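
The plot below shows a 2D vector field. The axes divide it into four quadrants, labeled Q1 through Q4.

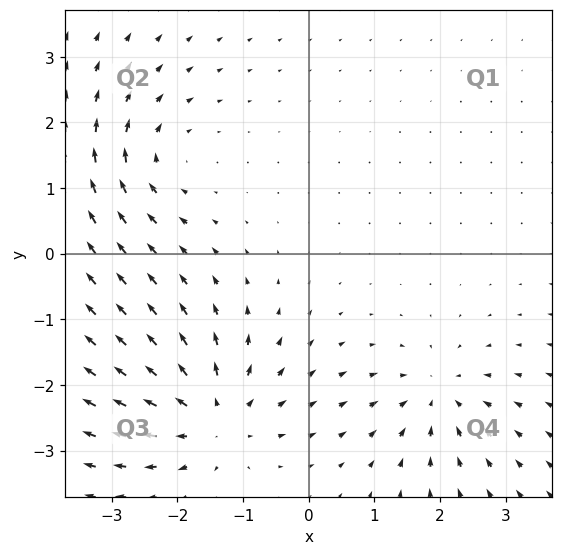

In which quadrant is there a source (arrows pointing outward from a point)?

Q3

The source sits at approximately (-1.4, -2.5), which lies in quadrant Q3. The divergence there is about +5, positive as expected for a source.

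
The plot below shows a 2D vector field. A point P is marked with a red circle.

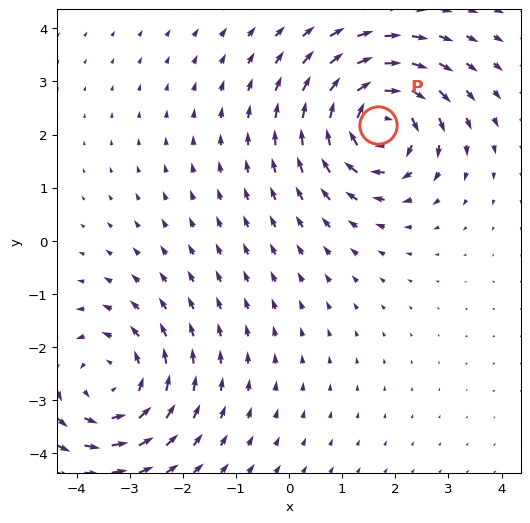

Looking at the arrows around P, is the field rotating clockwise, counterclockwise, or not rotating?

clockwise

Near P at (1.7, 2.2) the arrows circulate clockwise. The curl (z-component) there is about -6; negative curl means clockwise rotation.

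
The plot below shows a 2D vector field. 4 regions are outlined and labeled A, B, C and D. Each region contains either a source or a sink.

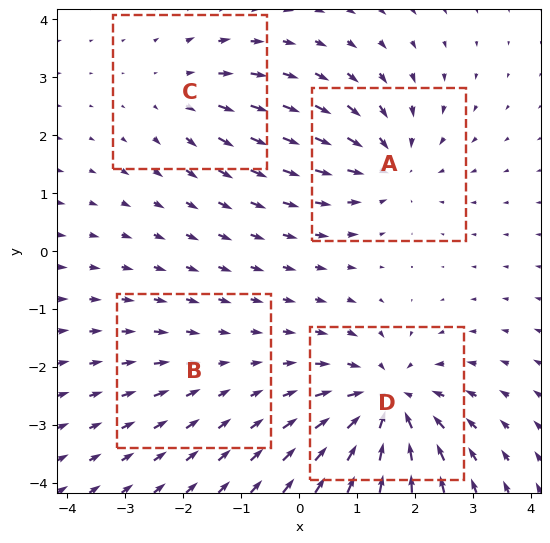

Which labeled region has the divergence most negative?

Divergence at each region's feature centre — A: about -5, B: about -2, C: about +3, D: about -7. Region D is most negative.

D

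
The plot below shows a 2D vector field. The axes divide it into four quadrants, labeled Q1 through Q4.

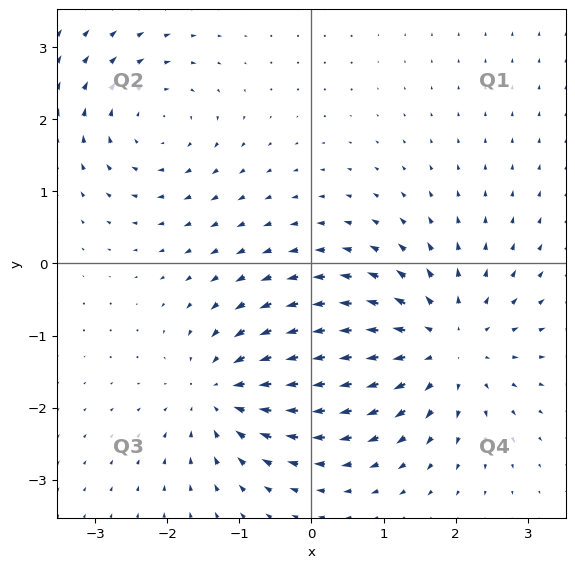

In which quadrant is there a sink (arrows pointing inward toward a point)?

The sink sits at approximately (-1.2, -1.8), which lies in quadrant Q3. The divergence there is about -4, negative as expected for a sink.

Q3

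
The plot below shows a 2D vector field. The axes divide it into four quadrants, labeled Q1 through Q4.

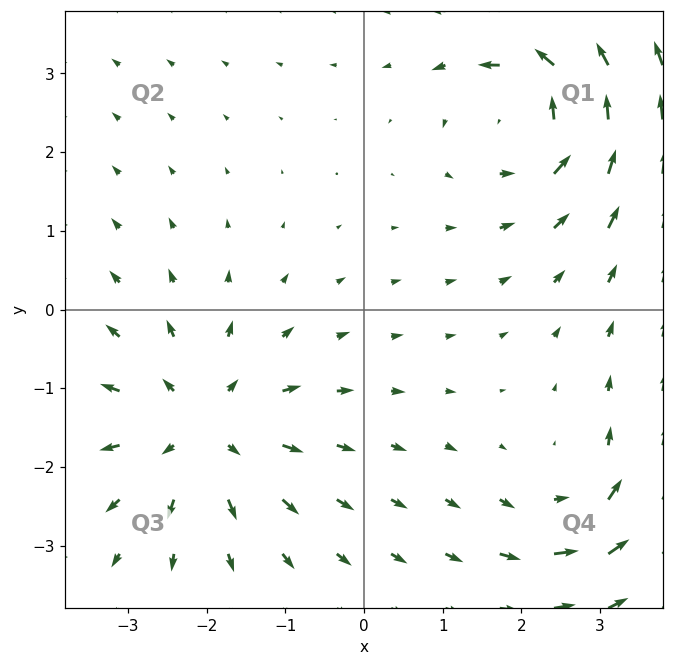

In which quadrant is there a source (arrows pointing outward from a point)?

The source sits at approximately (-2.1, -1.5), which lies in quadrant Q3. The divergence there is about +5, positive as expected for a source.

Q3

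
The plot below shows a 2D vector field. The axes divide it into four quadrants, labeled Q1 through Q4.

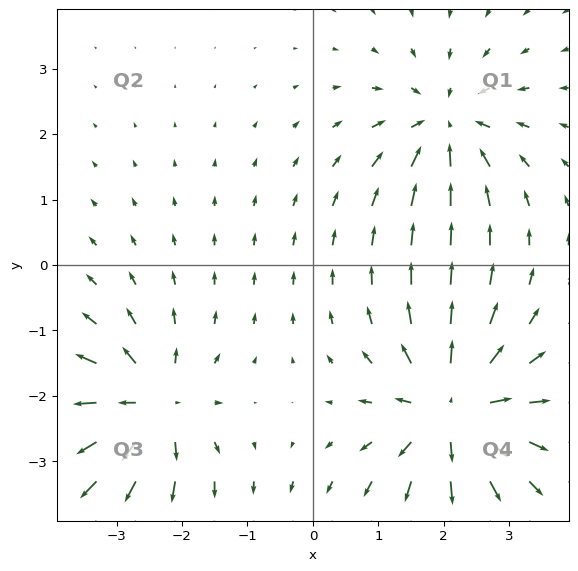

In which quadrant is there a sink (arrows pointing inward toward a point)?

Q1

The sink sits at approximately (2.0, 2.1), which lies in quadrant Q1. The divergence there is about -4, negative as expected for a sink.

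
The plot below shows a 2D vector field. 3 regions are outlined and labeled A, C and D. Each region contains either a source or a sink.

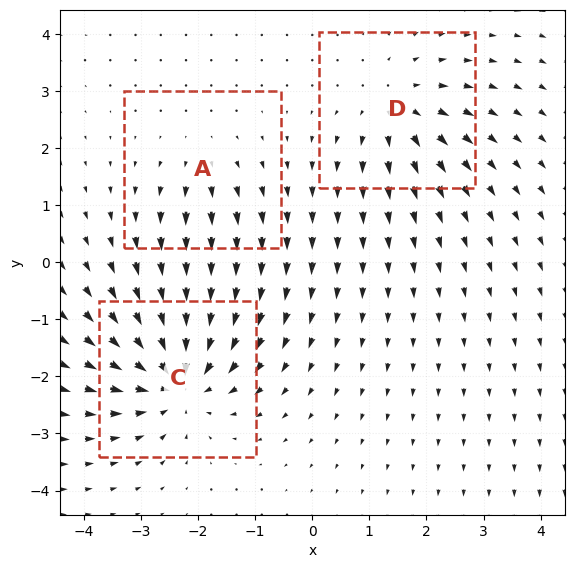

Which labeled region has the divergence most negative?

C

Divergence at each region's feature centre — A: about +2, C: about -6, D: about +4. Region C is most negative.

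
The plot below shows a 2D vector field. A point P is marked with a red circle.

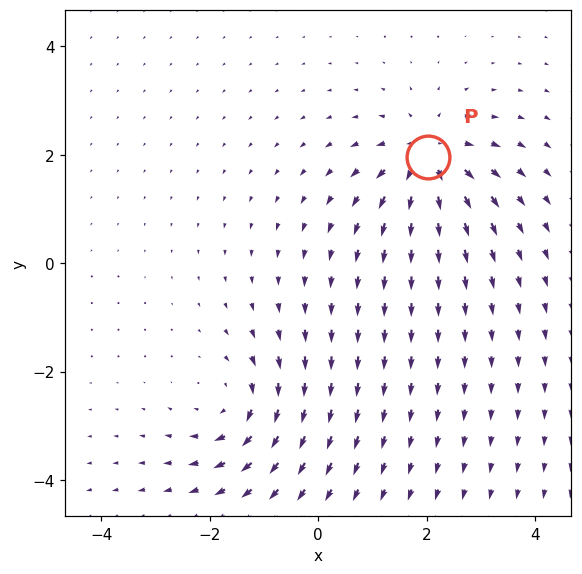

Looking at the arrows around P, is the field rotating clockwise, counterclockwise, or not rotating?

not rotating

Near P at (2.0, 2.0) the arrows show no circulation. The curl there is ≈0.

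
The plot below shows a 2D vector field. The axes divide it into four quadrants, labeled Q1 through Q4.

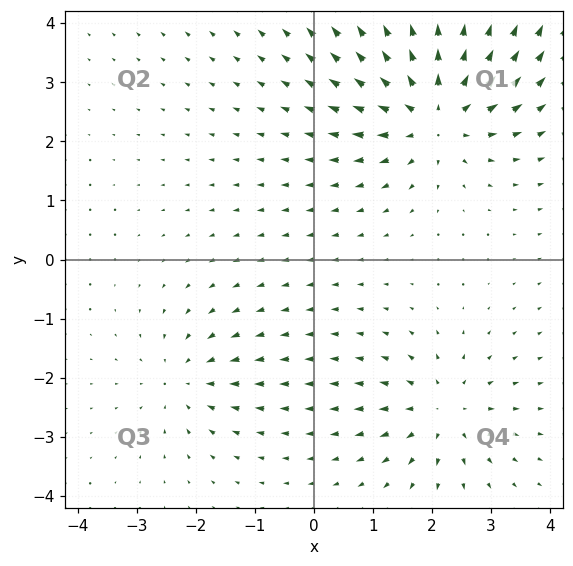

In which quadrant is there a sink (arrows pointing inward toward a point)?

The sink sits at approximately (-2.2, -2.1), which lies in quadrant Q3. The divergence there is about -3, negative as expected for a sink.

Q3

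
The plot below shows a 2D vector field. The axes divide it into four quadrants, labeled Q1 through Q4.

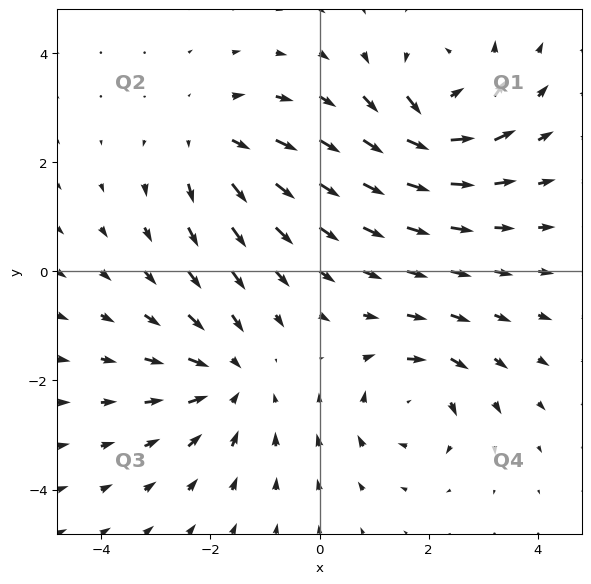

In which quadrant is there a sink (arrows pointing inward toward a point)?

The sink sits at approximately (-1.7, -2.0), which lies in quadrant Q3. The divergence there is about -4, negative as expected for a sink.

Q3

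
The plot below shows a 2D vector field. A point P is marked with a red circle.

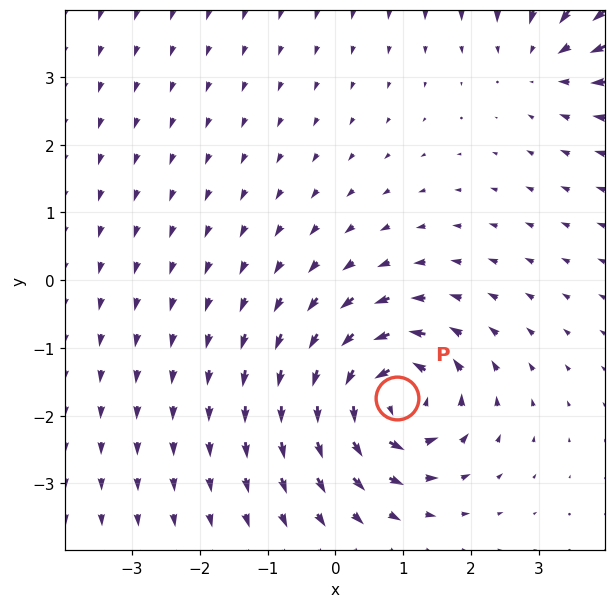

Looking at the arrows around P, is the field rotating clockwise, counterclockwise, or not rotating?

counterclockwise

Near P at (0.9, -1.7) the arrows circulate counterclockwise. The curl (z-component) there is about +6; positive curl means counterclockwise rotation.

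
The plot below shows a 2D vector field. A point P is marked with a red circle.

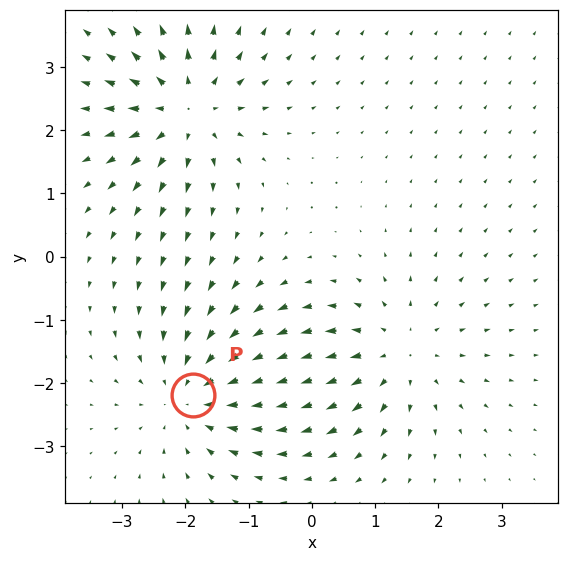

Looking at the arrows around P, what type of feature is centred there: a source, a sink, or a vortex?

At P (-1.9, -2.2) the arrows converge inward. Divergence about -4, curl ≈0 — negative divergence with near-zero curl is a sink.

sink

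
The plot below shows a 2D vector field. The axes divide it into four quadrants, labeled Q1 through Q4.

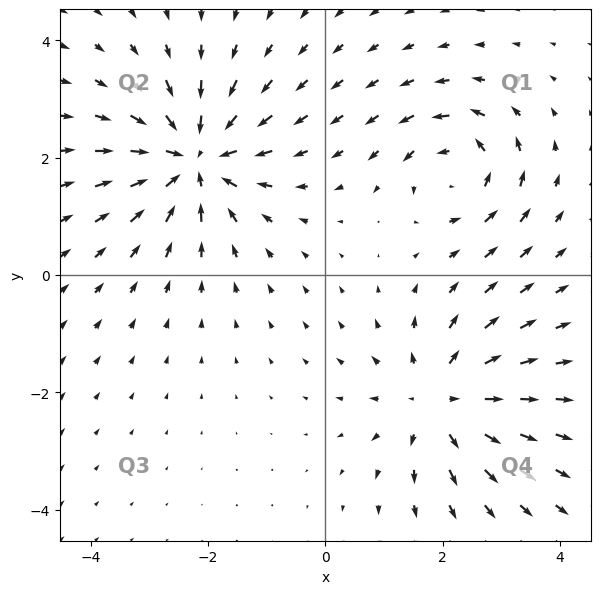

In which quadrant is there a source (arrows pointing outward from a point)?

The source sits at approximately (2.0, -2.1), which lies in quadrant Q4. The divergence there is about +4, positive as expected for a source.

Q4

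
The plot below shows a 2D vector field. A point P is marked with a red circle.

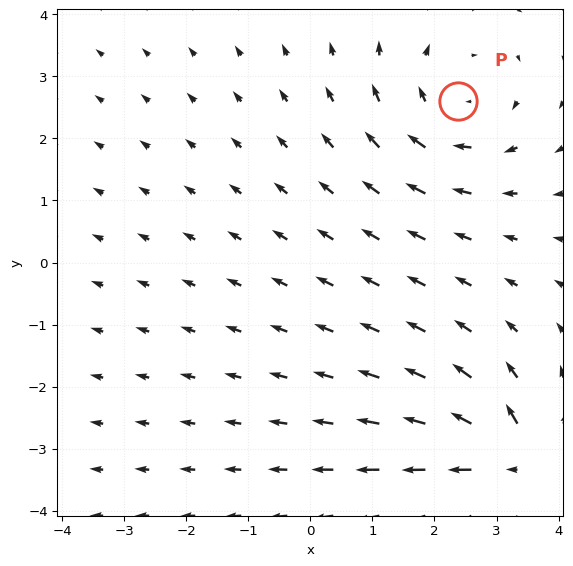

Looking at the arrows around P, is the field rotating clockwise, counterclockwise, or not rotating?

clockwise

Near P at (2.4, 2.6) the arrows circulate clockwise. The curl (z-component) there is about -2; negative curl means clockwise rotation.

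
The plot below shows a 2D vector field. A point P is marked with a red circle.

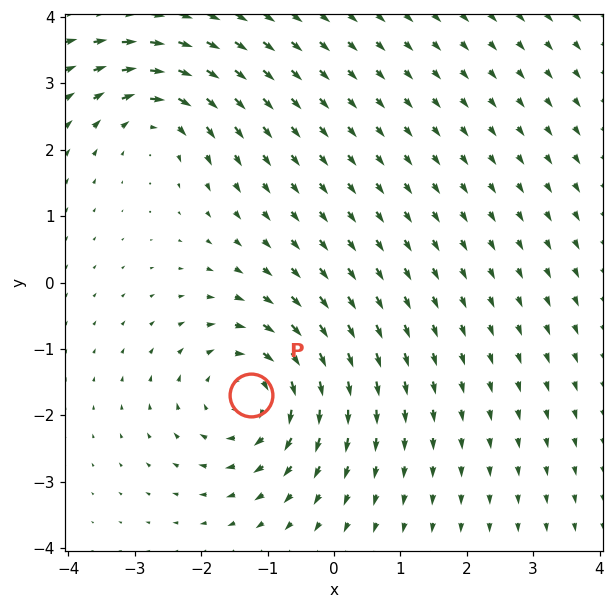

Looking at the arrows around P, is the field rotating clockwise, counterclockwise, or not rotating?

Near P at (-1.2, -1.7) the arrows circulate clockwise. The curl (z-component) there is about -5; negative curl means clockwise rotation.

clockwise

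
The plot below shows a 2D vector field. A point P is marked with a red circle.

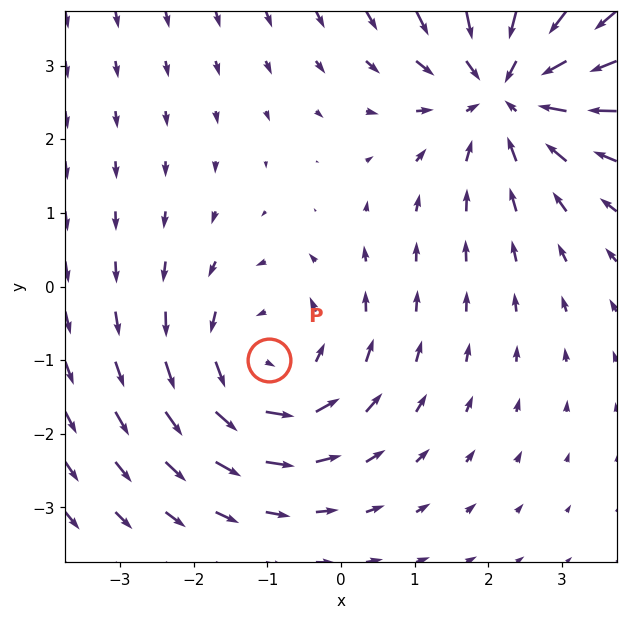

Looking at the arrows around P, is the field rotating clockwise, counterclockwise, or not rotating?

Near P at (-1.0, -1.0) the arrows circulate counterclockwise. The curl (z-component) there is about +3; positive curl means counterclockwise rotation.

counterclockwise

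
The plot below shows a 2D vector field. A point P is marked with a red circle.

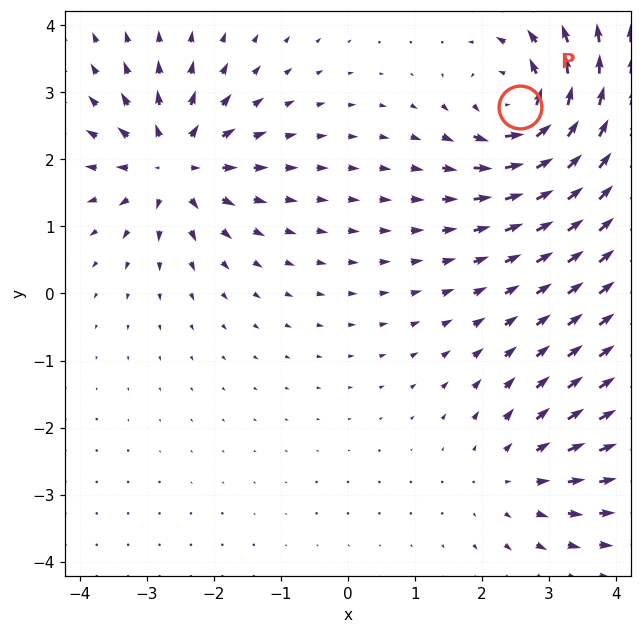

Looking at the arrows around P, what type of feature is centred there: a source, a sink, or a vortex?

At P (2.6, 2.8) the arrows circulate counterclockwise. Divergence ≈0, curl about +6 — near-zero divergence with nonzero curl is a vortex.

vortex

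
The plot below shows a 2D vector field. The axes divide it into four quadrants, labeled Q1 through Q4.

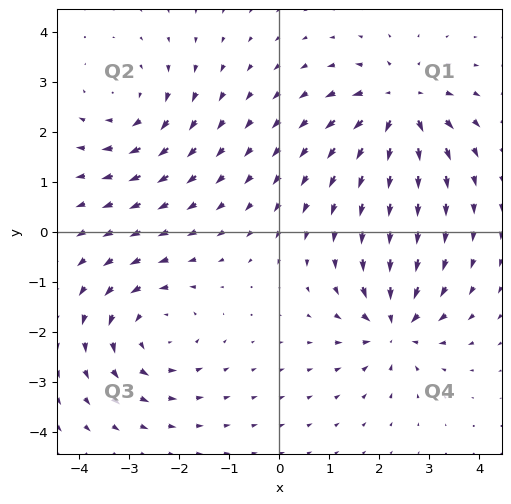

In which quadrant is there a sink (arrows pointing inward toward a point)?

Q4

The sink sits at approximately (2.3, -1.9), which lies in quadrant Q4. The divergence there is about -5, negative as expected for a sink.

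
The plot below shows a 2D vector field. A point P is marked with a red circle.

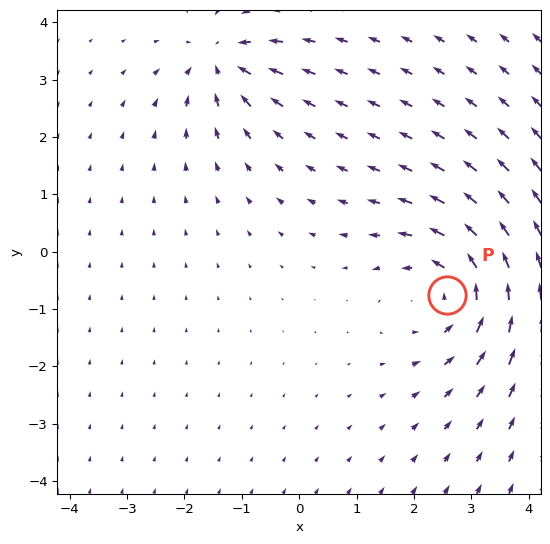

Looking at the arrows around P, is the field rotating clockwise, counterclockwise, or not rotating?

counterclockwise

Near P at (2.6, -0.7) the arrows circulate counterclockwise. The curl (z-component) there is about +4; positive curl means counterclockwise rotation.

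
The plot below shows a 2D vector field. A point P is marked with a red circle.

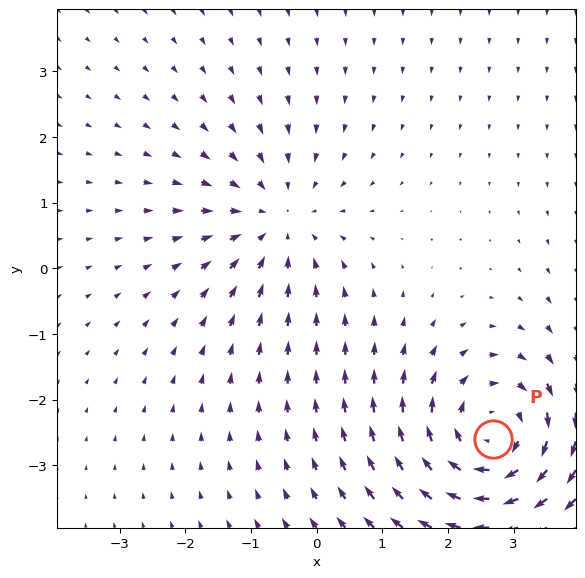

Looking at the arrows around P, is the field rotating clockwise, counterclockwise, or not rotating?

clockwise

Near P at (2.7, -2.6) the arrows circulate clockwise. The curl (z-component) there is about -4; negative curl means clockwise rotation.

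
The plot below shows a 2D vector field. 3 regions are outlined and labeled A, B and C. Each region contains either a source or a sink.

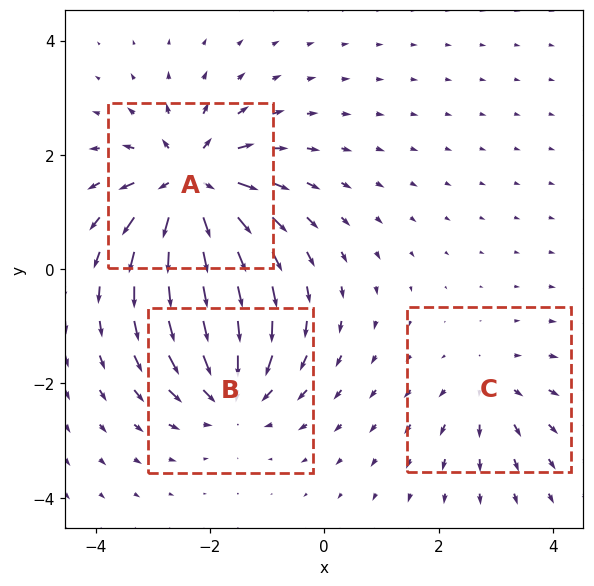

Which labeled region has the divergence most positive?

A

Divergence at each region's feature centre — A: about +6, B: about -4, C: about +2. Region A is most positive.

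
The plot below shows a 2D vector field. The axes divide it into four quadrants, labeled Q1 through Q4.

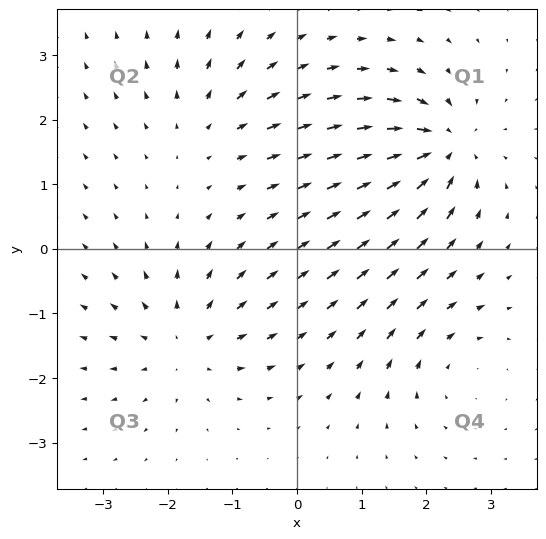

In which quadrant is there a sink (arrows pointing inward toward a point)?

Q1

The sink sits at approximately (2.2, 1.6), which lies in quadrant Q1. The divergence there is about -7, negative as expected for a sink.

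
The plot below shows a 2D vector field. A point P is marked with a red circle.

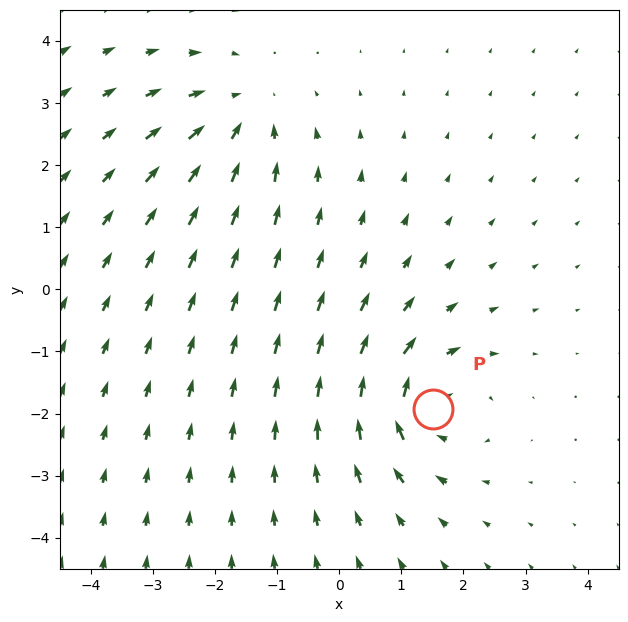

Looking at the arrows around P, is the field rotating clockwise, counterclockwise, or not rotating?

Near P at (1.5, -1.9) the arrows circulate clockwise. The curl (z-component) there is about -5; negative curl means clockwise rotation.

clockwise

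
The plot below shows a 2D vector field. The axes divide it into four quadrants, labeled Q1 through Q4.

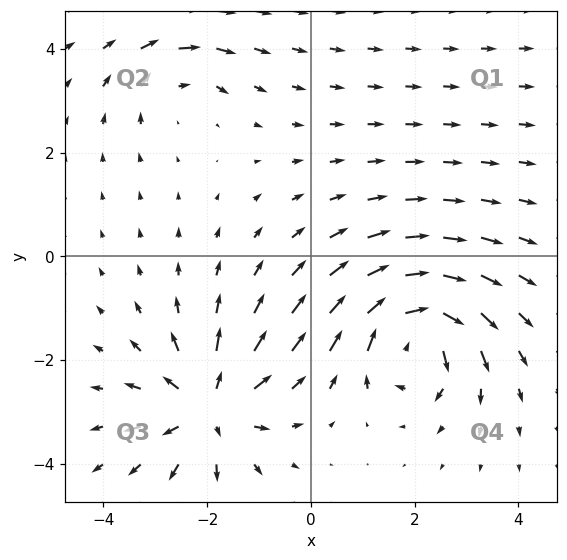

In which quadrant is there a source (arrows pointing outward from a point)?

Q3

The source sits at approximately (-2.0, -2.9), which lies in quadrant Q3. The divergence there is about +5, positive as expected for a source.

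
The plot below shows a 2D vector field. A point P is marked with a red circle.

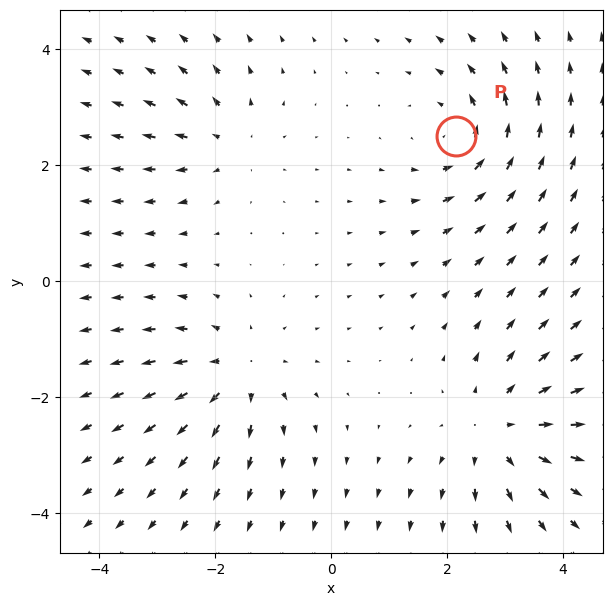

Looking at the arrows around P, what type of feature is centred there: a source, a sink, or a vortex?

vortex

At P (2.2, 2.5) the arrows circulate counterclockwise. Divergence ≈0, curl about +4 — near-zero divergence with nonzero curl is a vortex.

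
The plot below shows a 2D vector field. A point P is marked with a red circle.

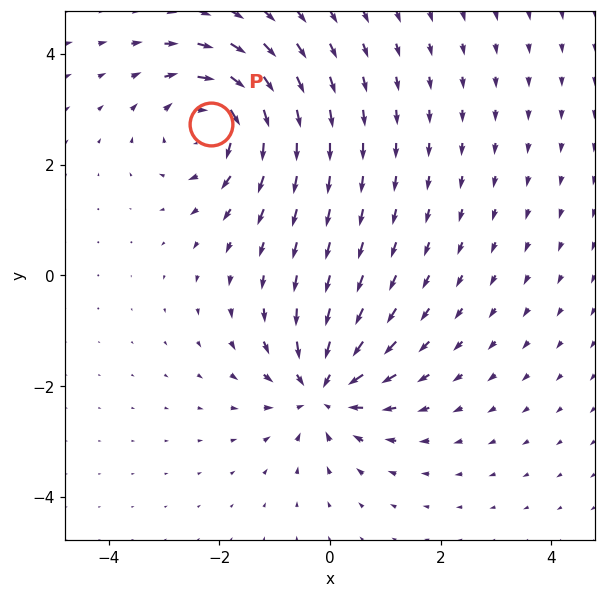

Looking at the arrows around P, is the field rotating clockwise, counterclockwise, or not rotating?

clockwise

Near P at (-2.1, 2.7) the arrows circulate clockwise. The curl (z-component) there is about -5; negative curl means clockwise rotation.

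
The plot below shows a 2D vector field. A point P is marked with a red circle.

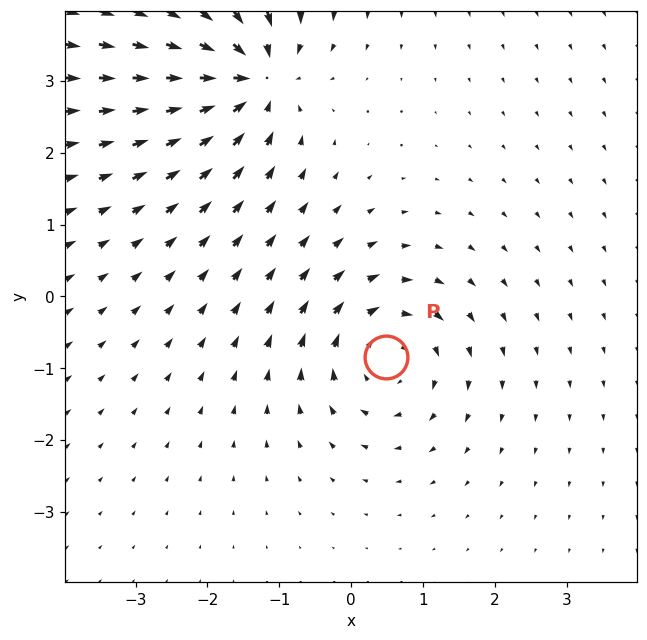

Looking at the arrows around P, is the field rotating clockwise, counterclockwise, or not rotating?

Near P at (0.5, -0.8) the arrows circulate clockwise. The curl (z-component) there is about -3; negative curl means clockwise rotation.

clockwise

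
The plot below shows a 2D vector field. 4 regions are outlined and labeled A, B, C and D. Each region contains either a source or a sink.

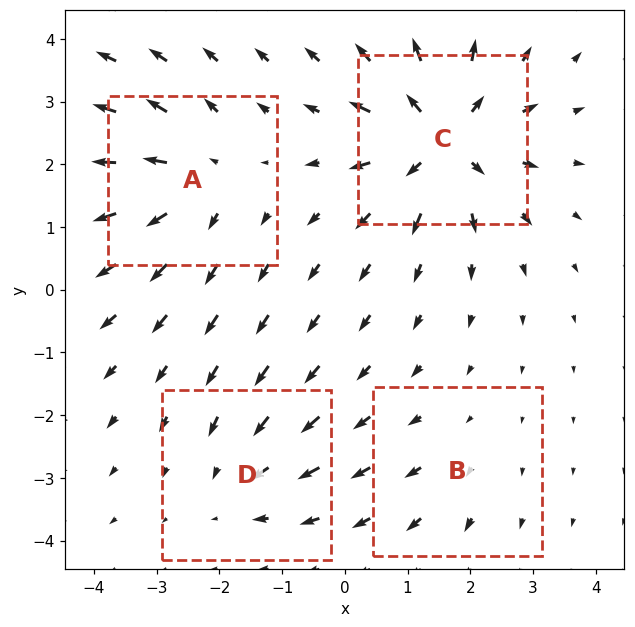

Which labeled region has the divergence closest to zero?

B

Divergence at each region's feature centre — A: about +5, B: about +2, C: about +8, D: about -4. Region B is closest to zero.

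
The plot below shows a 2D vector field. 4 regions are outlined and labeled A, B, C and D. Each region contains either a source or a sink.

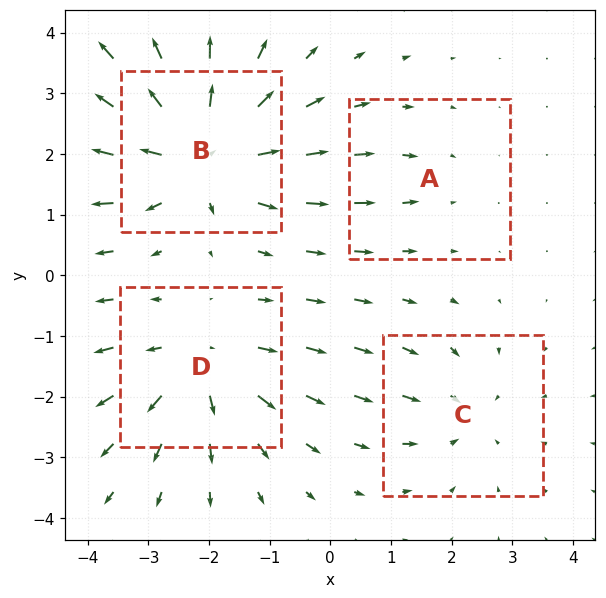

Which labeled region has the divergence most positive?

Divergence at each region's feature centre — A: about -2, B: about +7, C: about -3, D: about +5. Region B is most positive.

B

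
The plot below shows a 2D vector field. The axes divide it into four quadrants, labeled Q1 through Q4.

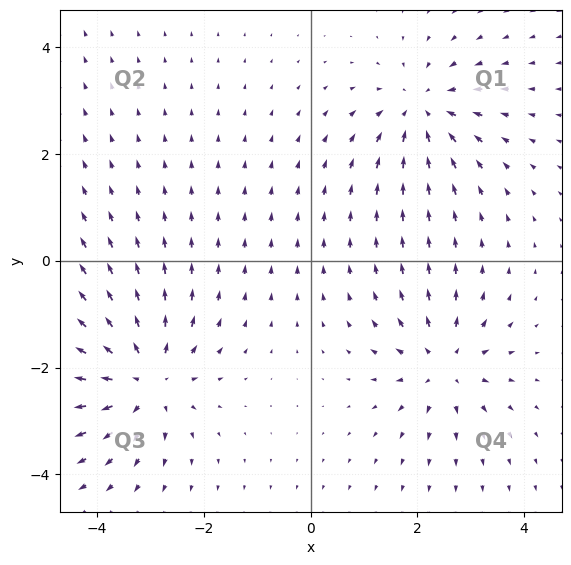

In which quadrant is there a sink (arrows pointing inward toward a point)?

Q1

The sink sits at approximately (2.1, 2.8), which lies in quadrant Q1. The divergence there is about -4, negative as expected for a sink.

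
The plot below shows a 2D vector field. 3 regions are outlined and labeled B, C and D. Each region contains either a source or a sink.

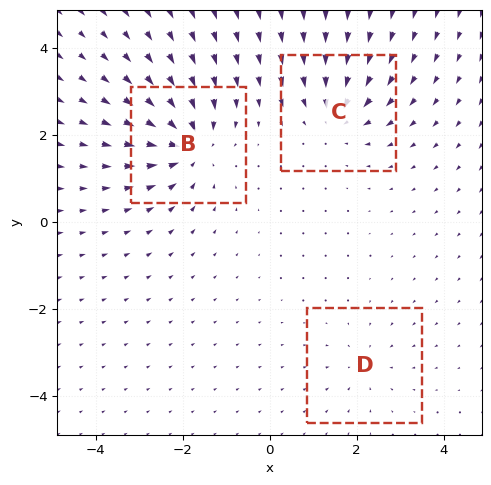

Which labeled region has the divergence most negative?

B

Divergence at each region's feature centre — B: about -5, C: about -4, D: about -2. Region B is most negative.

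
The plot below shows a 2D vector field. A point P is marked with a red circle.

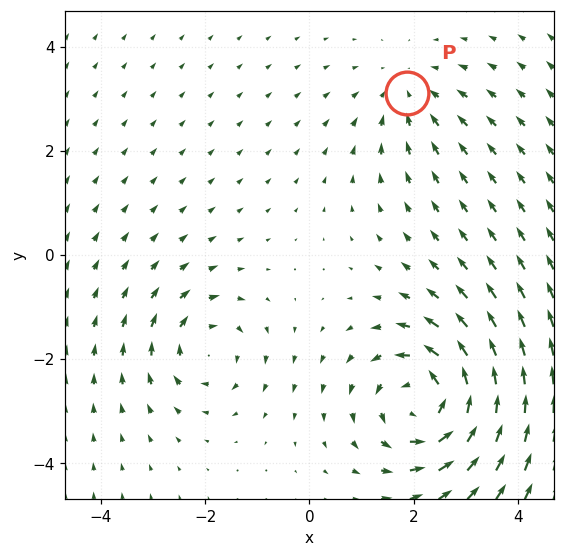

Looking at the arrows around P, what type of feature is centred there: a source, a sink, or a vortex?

At P (1.9, 3.1) the arrows converge inward. Divergence about -2, curl ≈0 — negative divergence with near-zero curl is a sink.

sink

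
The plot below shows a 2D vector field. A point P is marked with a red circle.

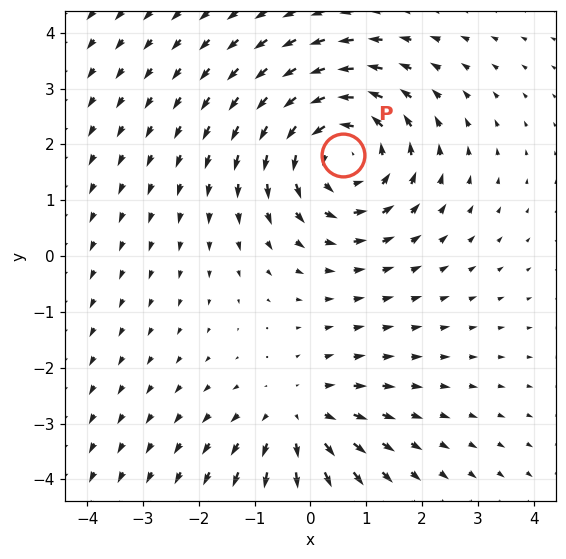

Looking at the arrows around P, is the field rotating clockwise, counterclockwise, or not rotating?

Near P at (0.6, 1.8) the arrows circulate counterclockwise. The curl (z-component) there is about +4; positive curl means counterclockwise rotation.

counterclockwise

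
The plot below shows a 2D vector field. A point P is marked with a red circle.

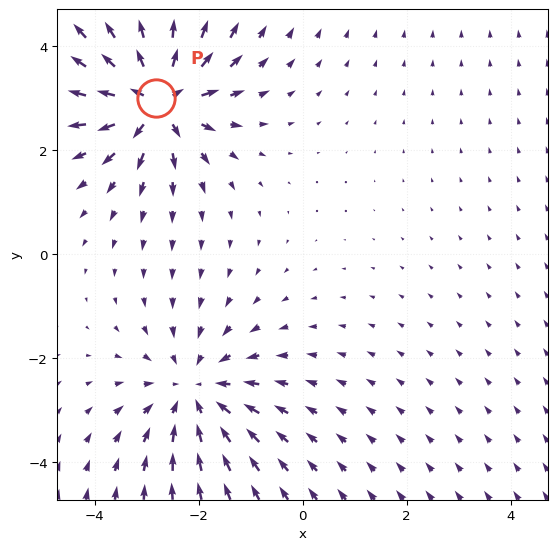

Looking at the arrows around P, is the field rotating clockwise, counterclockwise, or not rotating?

Near P at (-2.8, 3.0) the arrows show no circulation. The curl there is ≈0.

not rotating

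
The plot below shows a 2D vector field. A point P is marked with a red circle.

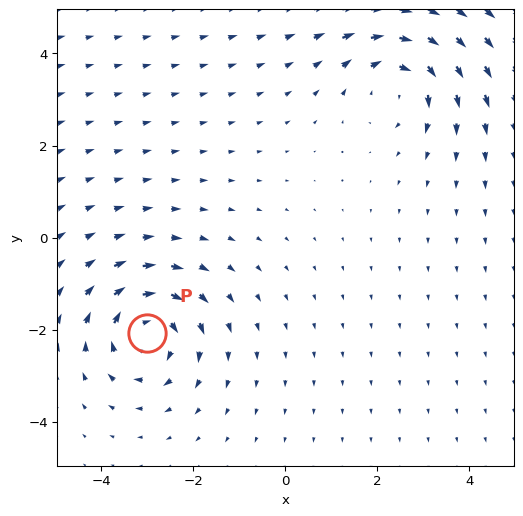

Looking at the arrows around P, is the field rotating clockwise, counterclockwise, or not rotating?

Near P at (-3.0, -2.1) the arrows circulate clockwise. The curl (z-component) there is about -4; negative curl means clockwise rotation.

clockwise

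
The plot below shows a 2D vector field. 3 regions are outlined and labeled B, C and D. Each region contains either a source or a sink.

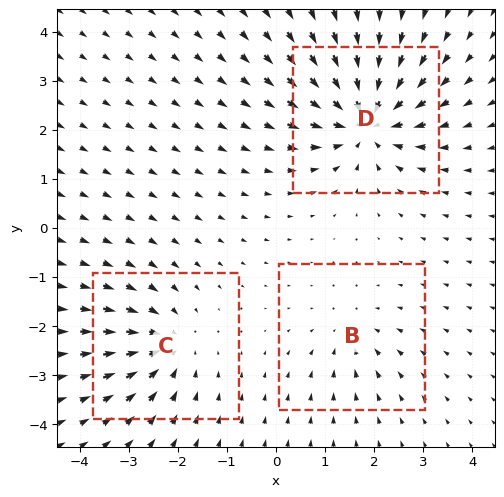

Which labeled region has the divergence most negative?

Divergence at each region's feature centre — B: about -2, C: about -3, D: about -5. Region D is most negative.

D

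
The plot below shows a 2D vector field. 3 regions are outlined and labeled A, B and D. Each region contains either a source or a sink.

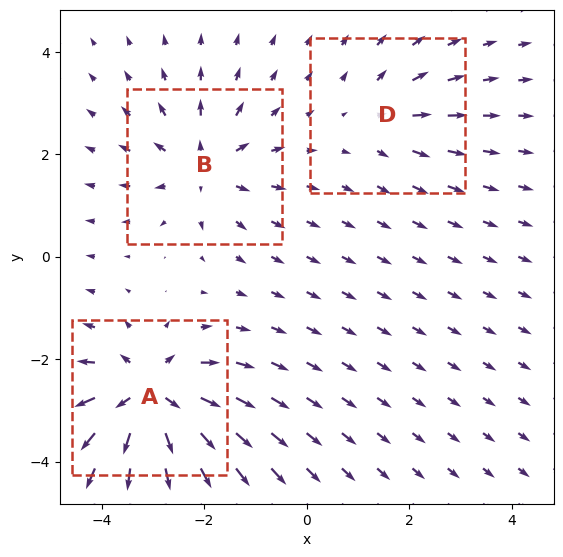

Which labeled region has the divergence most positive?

Divergence at each region's feature centre — A: about +6, B: about +4, D: about +2. Region A is most positive.

A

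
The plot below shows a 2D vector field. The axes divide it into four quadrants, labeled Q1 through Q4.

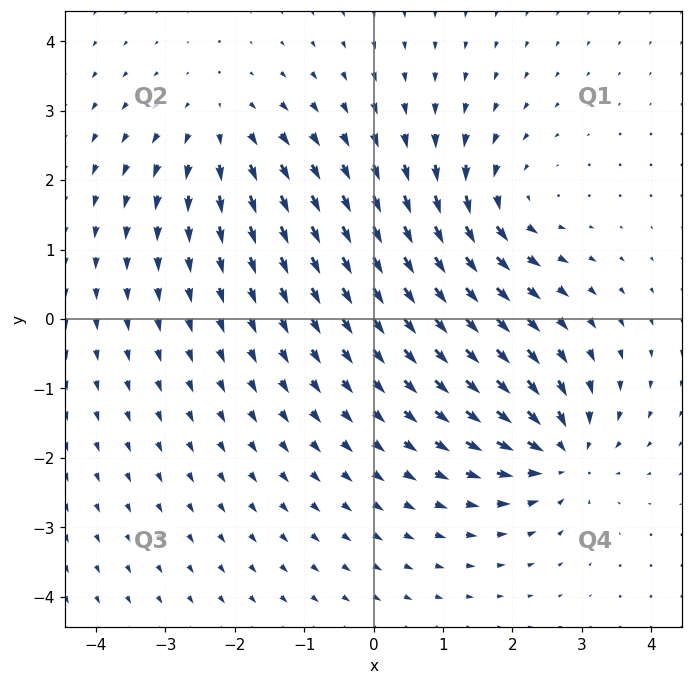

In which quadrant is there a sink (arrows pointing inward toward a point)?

Q4

The sink sits at approximately (2.7, -1.9), which lies in quadrant Q4. The divergence there is about -6, negative as expected for a sink.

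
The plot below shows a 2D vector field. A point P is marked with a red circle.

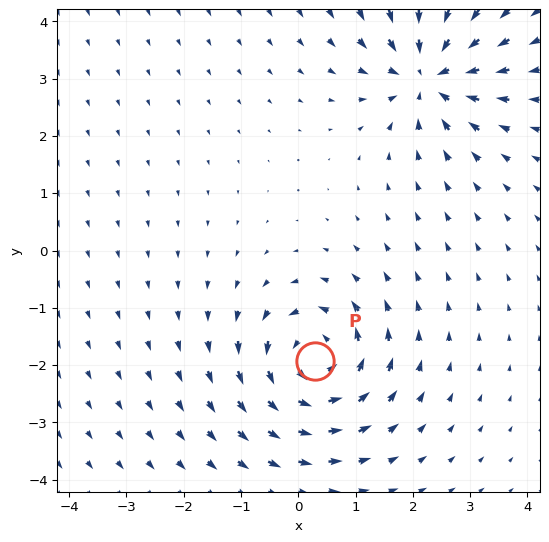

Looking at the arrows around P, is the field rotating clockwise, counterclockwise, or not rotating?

Near P at (0.3, -1.9) the arrows circulate counterclockwise. The curl (z-component) there is about +5; positive curl means counterclockwise rotation.

counterclockwise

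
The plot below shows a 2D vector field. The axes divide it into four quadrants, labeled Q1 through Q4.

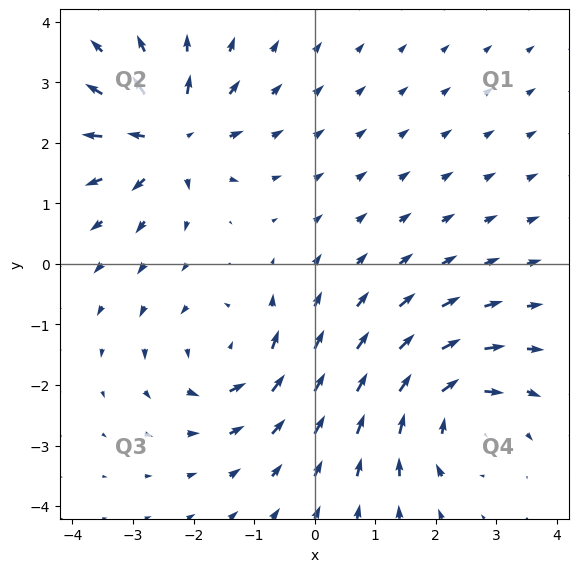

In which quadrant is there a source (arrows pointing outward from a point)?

Q2

The source sits at approximately (-2.4, 2.1), which lies in quadrant Q2. The divergence there is about +7, positive as expected for a source.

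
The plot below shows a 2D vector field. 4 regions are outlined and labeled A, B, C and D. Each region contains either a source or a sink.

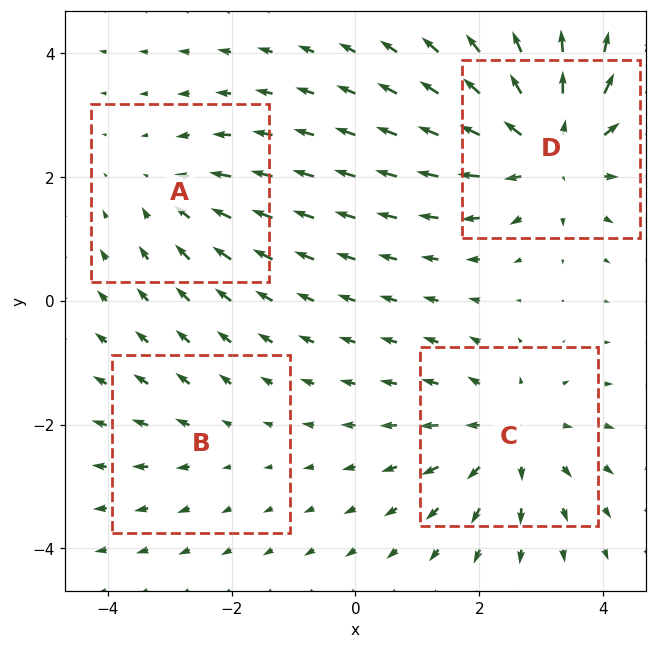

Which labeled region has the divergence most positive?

Divergence at each region's feature centre — A: about -3, B: about +2, C: about +4, D: about +6. Region D is most positive.

D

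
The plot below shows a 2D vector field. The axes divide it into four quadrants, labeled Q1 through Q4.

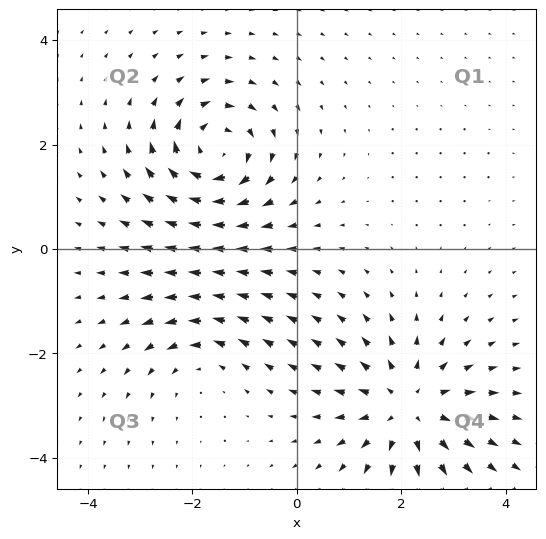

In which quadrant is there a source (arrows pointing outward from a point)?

The source sits at approximately (2.1, -3.0), which lies in quadrant Q4. The divergence there is about +5, positive as expected for a source.

Q4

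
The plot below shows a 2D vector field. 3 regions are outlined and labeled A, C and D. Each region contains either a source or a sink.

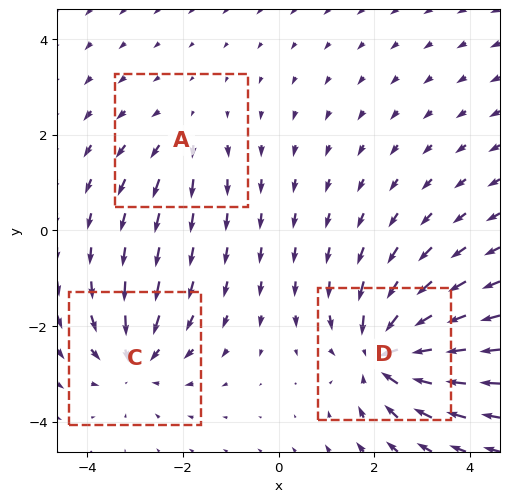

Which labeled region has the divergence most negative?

Divergence at each region's feature centre — A: about +2, C: about -3, D: about -5. Region D is most negative.

D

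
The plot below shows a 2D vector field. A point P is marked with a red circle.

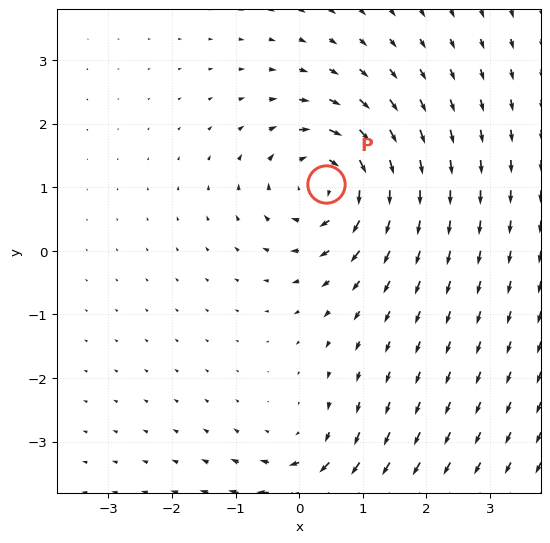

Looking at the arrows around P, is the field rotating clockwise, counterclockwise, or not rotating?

clockwise

Near P at (0.4, 1.0) the arrows circulate clockwise. The curl (z-component) there is about -5; negative curl means clockwise rotation.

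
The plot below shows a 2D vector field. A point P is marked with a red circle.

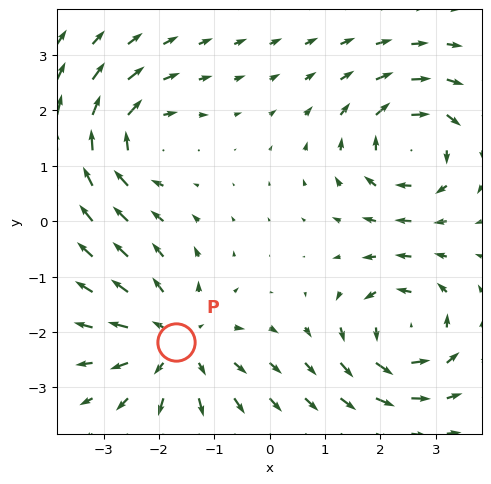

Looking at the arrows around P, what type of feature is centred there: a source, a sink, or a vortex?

source

At P (-1.7, -2.2) the arrows spread outward. Divergence about +4, curl ≈0 — positive divergence with near-zero curl is a source.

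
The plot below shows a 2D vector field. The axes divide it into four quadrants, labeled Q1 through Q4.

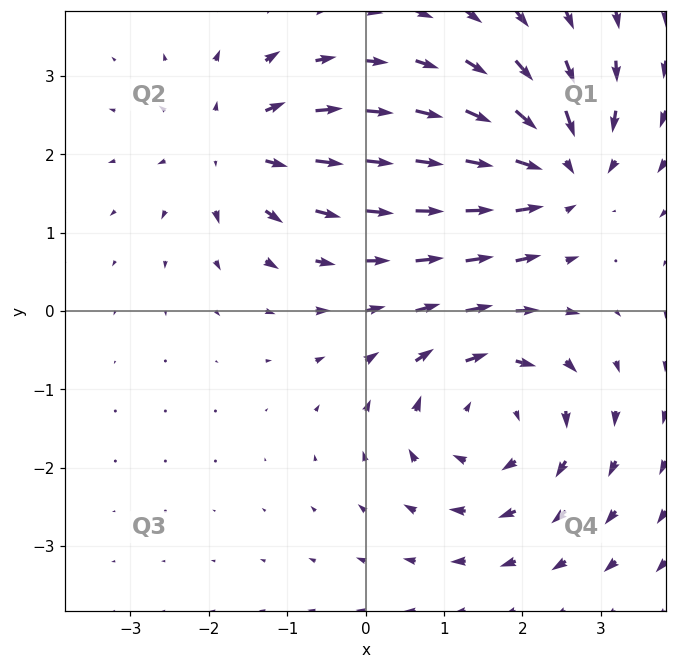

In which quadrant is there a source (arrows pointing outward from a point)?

Q2

The source sits at approximately (-1.6, 2.1), which lies in quadrant Q2. The divergence there is about +4, positive as expected for a source.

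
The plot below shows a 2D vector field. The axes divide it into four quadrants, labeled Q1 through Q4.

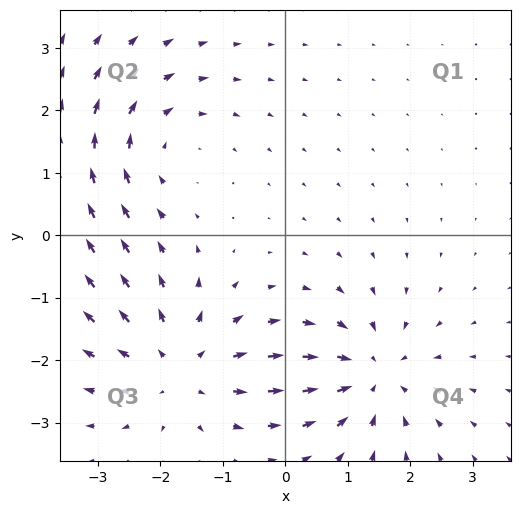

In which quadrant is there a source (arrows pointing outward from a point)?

The source sits at approximately (-1.7, -2.1), which lies in quadrant Q3. The divergence there is about +3, positive as expected for a source.

Q3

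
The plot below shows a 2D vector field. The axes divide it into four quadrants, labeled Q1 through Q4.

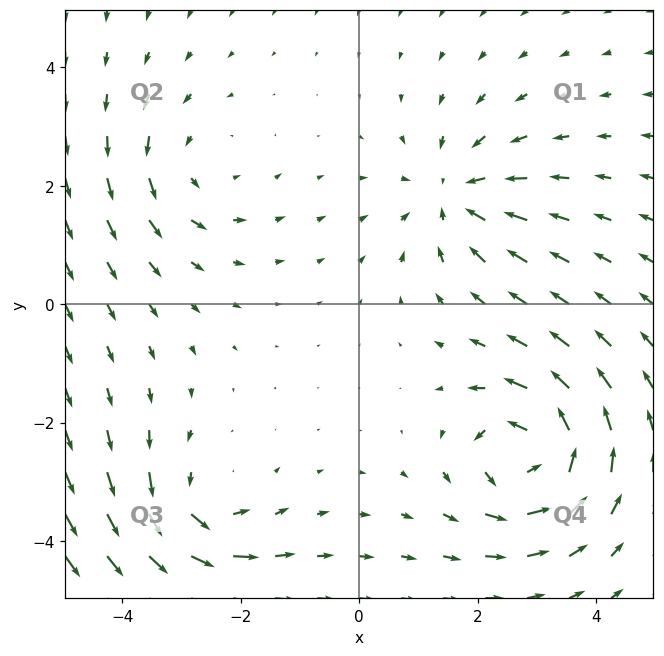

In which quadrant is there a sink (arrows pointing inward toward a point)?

Q1

The sink sits at approximately (1.6, 1.8), which lies in quadrant Q1. The divergence there is about -4, negative as expected for a sink.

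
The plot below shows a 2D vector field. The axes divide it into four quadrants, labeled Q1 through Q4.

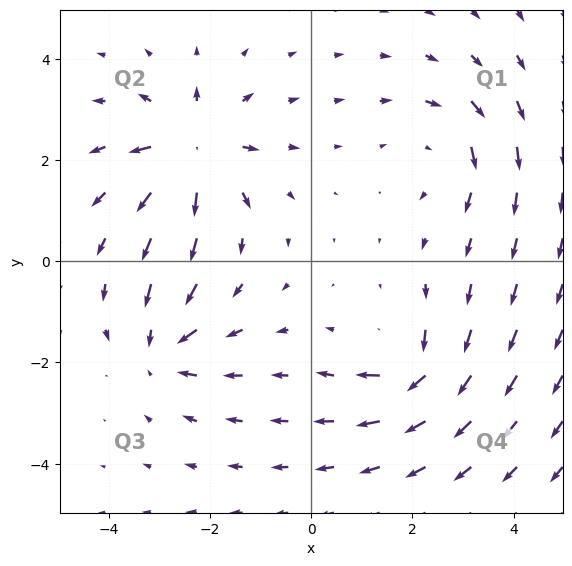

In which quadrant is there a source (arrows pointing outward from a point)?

The source sits at approximately (-2.3, 2.2), which lies in quadrant Q2. The divergence there is about +5, positive as expected for a source.

Q2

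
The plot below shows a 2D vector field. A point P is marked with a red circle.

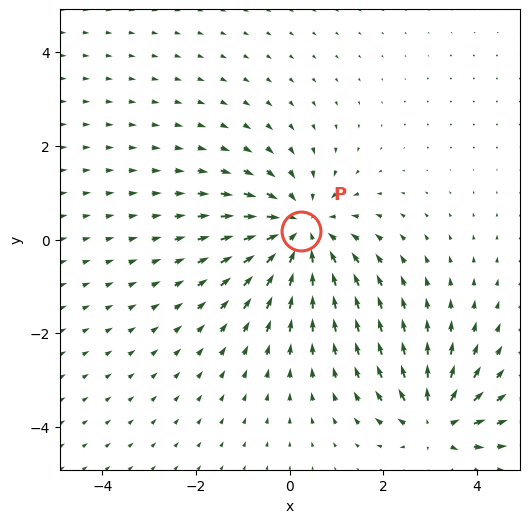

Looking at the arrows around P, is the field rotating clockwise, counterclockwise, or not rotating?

Near P at (0.2, 0.2) the arrows show no circulation. The curl there is ≈0.

not rotating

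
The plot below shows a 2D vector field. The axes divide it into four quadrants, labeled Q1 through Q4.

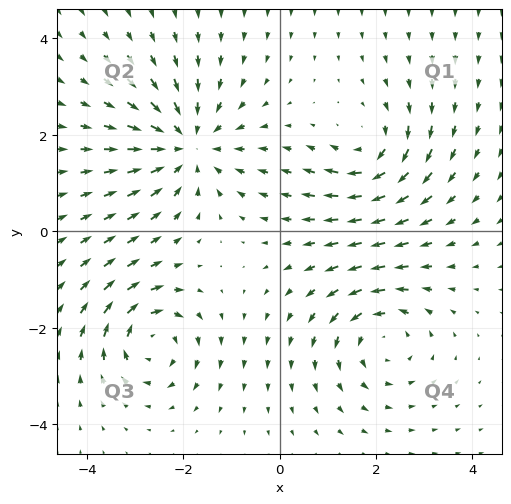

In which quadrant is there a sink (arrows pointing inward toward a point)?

The sink sits at approximately (-1.9, 1.8), which lies in quadrant Q2. The divergence there is about -4, negative as expected for a sink.

Q2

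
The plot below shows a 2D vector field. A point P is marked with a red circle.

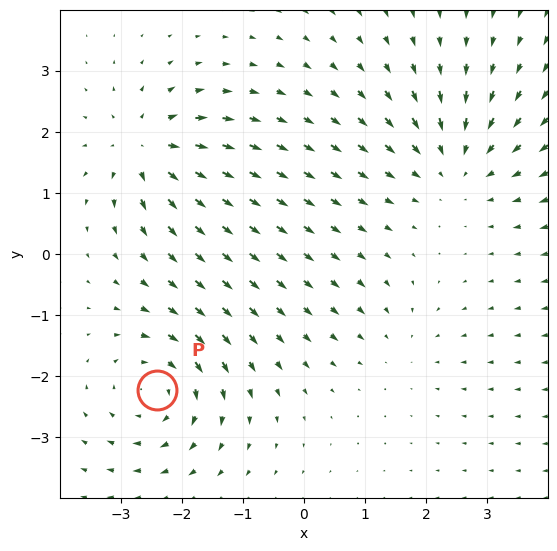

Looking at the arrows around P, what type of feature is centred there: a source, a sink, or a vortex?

At P (-2.4, -2.2) the arrows circulate clockwise. Divergence ≈0, curl about -5 — near-zero divergence with nonzero curl is a vortex.

vortex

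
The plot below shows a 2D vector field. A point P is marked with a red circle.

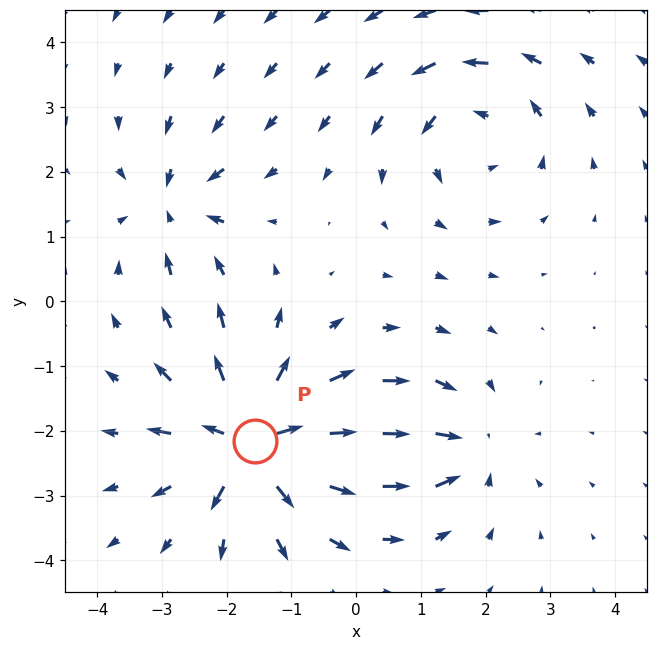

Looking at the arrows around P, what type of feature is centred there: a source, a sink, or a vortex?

source

At P (-1.6, -2.2) the arrows spread outward. Divergence about +7, curl ≈0 — positive divergence with near-zero curl is a source.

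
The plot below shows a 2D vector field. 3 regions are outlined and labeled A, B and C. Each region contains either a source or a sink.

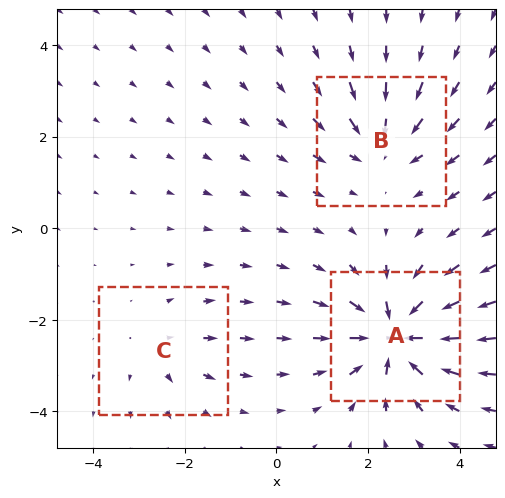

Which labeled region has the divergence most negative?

A

Divergence at each region's feature centre — A: about -6, B: about -4, C: about +2. Region A is most negative.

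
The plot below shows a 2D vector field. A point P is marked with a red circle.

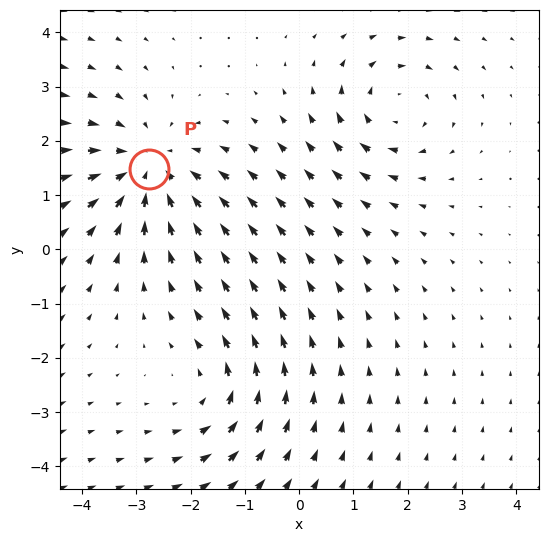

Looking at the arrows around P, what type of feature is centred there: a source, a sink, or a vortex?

At P (-2.8, 1.5) the arrows converge inward. Divergence about -4, curl ≈0 — negative divergence with near-zero curl is a sink.

sink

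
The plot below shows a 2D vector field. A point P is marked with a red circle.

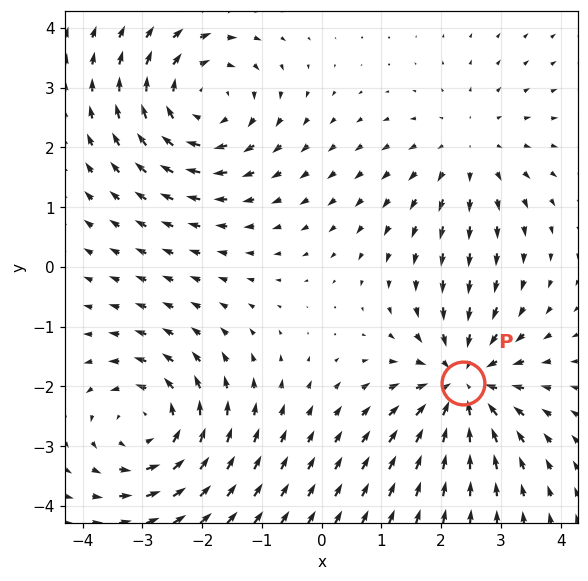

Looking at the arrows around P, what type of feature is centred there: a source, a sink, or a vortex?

sink

At P (2.4, -1.9) the arrows converge inward. Divergence about -5, curl ≈0 — negative divergence with near-zero curl is a sink.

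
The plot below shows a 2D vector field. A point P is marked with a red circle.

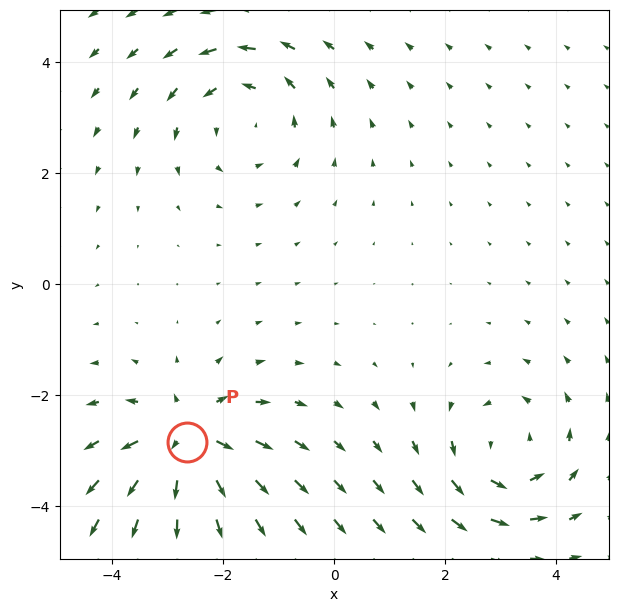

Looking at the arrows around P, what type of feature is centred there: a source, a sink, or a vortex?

At P (-2.6, -2.8) the arrows spread outward. Divergence about +6, curl ≈0 — positive divergence with near-zero curl is a source.

source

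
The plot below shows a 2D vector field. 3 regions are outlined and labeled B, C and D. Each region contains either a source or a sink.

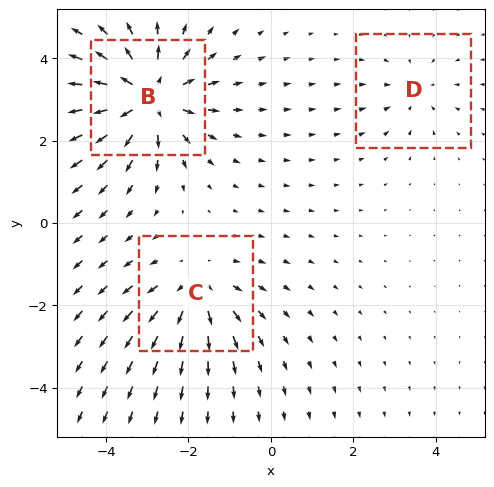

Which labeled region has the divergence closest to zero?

D

Divergence at each region's feature centre — B: about +6, C: about +3, D: about -2. Region D is closest to zero.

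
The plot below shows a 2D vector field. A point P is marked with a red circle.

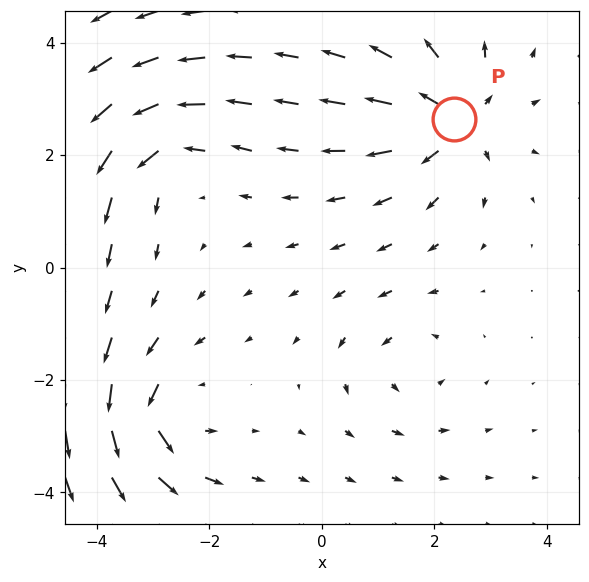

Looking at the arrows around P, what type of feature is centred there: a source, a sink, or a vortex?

At P (2.3, 2.6) the arrows spread outward. Divergence about +6, curl ≈0 — positive divergence with near-zero curl is a source.

source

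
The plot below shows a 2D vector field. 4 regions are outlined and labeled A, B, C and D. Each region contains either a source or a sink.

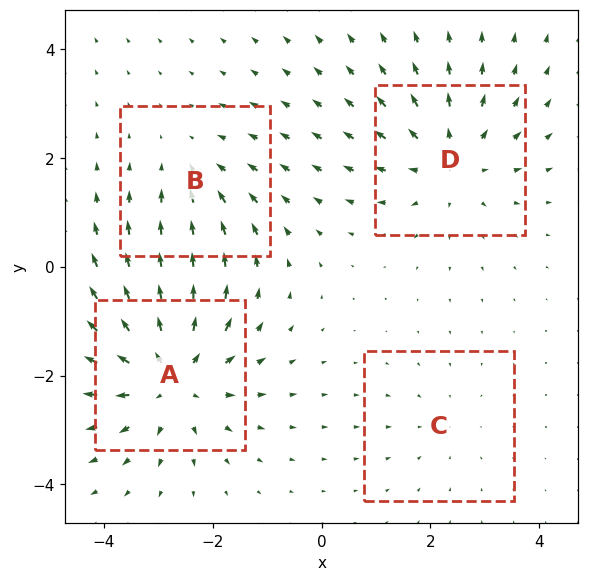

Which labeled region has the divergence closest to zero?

C

Divergence at each region's feature centre — A: about +6, B: about -3, C: about -2, D: about +4. Region C is closest to zero.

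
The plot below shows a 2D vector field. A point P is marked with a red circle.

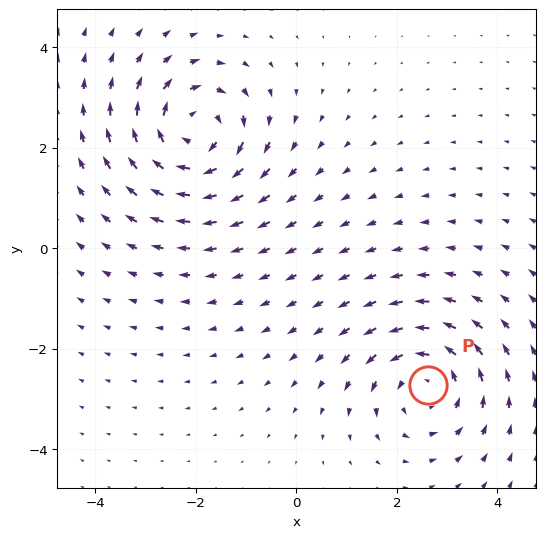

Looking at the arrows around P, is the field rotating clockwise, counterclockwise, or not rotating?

Near P at (2.6, -2.7) the arrows circulate counterclockwise. The curl (z-component) there is about +4; positive curl means counterclockwise rotation.

counterclockwise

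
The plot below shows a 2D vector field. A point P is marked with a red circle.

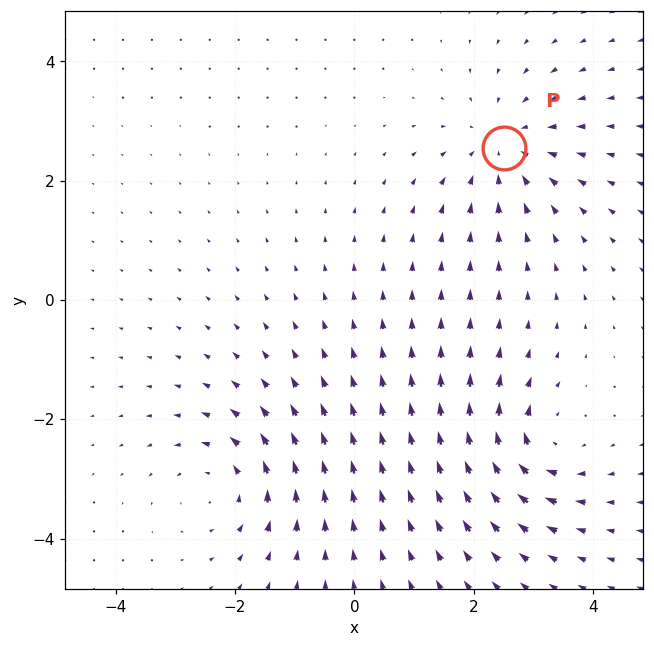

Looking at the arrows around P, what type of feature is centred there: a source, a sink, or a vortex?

sink

At P (2.5, 2.6) the arrows converge inward. Divergence about -4, curl ≈0 — negative divergence with near-zero curl is a sink.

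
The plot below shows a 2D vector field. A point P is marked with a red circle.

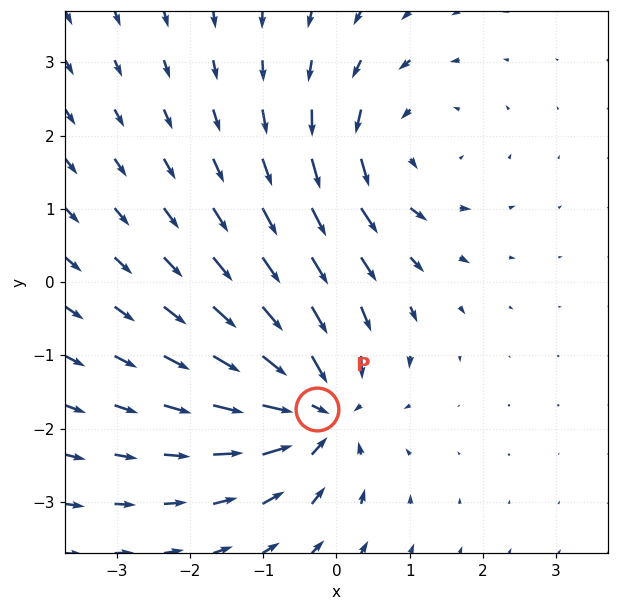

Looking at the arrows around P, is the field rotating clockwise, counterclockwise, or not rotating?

Near P at (-0.3, -1.7) the arrows show no circulation. The curl there is ≈0.

not rotating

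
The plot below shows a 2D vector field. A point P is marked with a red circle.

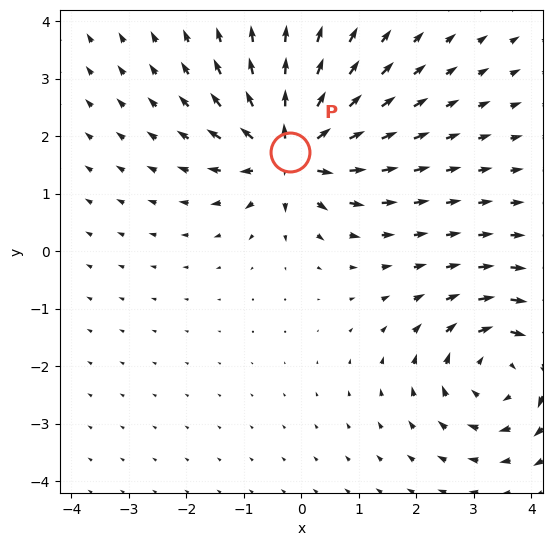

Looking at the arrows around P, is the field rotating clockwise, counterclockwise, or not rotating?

not rotating

Near P at (-0.2, 1.7) the arrows show no circulation. The curl there is ≈0.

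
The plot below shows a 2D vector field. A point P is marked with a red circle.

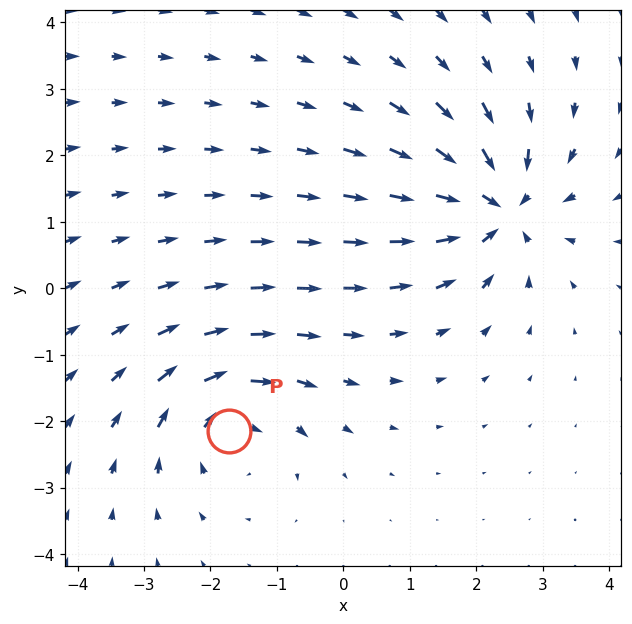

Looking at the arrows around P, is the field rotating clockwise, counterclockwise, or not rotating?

Near P at (-1.7, -2.1) the arrows circulate clockwise. The curl (z-component) there is about -4; negative curl means clockwise rotation.

clockwise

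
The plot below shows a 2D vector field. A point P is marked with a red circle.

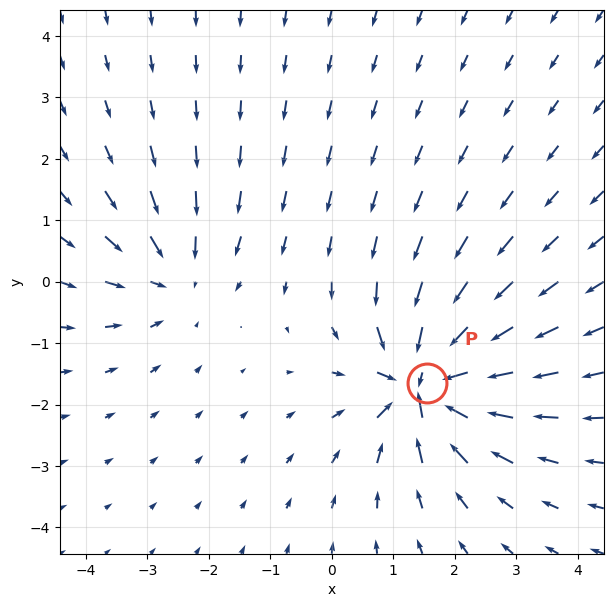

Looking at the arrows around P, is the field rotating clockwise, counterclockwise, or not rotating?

Near P at (1.5, -1.7) the arrows show no circulation. The curl there is ≈0.

not rotating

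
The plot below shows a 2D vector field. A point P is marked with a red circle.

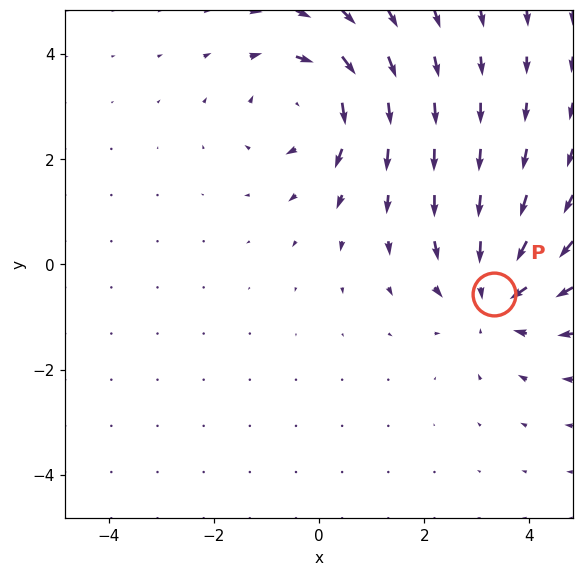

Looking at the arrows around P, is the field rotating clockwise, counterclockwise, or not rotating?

not rotating

Near P at (3.3, -0.6) the arrows show no circulation. The curl there is ≈0.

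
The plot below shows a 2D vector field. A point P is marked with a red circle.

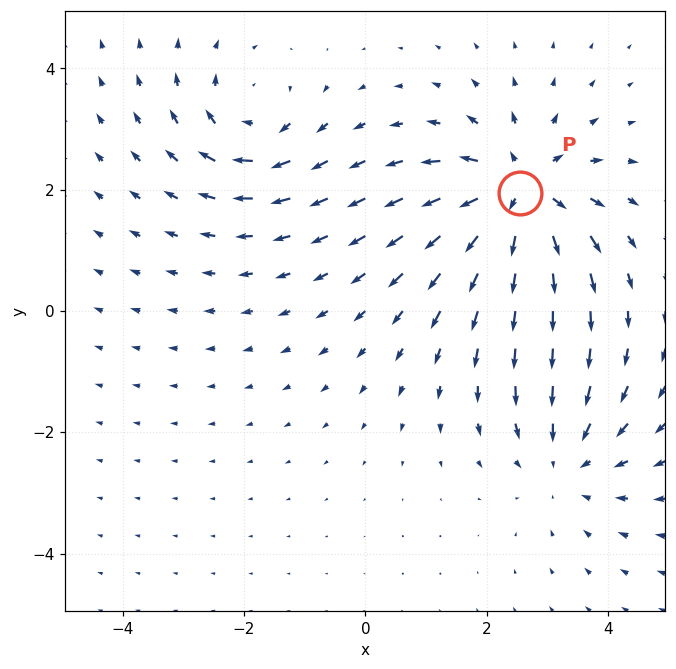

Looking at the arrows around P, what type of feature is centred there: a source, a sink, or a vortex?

At P (2.5, 2.0) the arrows spread outward. Divergence about +6, curl ≈0 — positive divergence with near-zero curl is a source.

source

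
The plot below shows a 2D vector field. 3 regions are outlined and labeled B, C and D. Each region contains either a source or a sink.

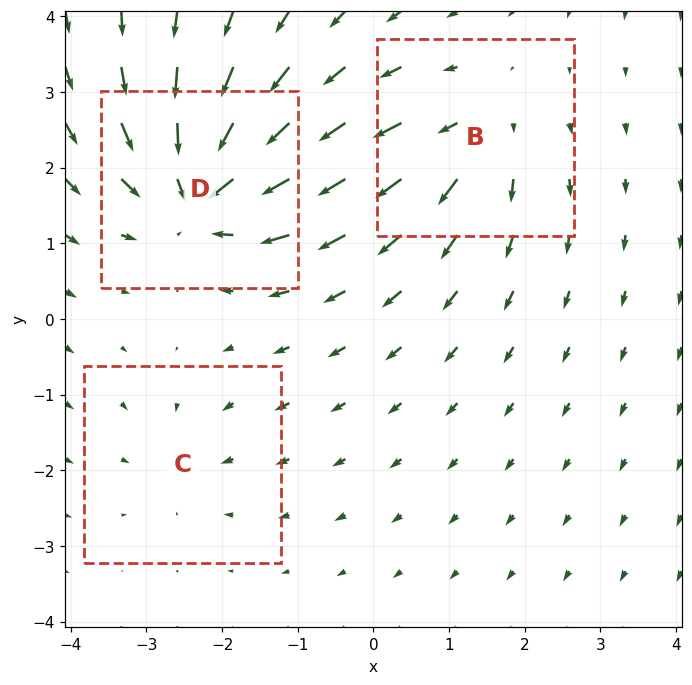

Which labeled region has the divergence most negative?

Divergence at each region's feature centre — B: about +4, C: about -2, D: about -6. Region D is most negative.

D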